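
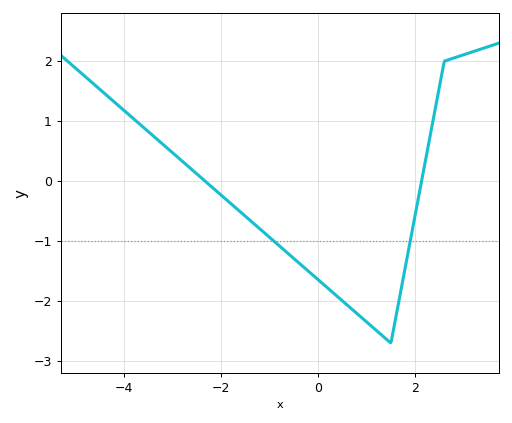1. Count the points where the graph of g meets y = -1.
2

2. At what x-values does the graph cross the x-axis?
-2.33, 2.13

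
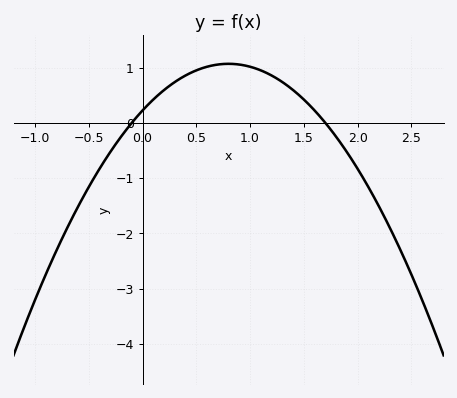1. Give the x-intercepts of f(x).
-0.1, 1.7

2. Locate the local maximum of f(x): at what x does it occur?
0.8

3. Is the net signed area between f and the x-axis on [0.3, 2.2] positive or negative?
positive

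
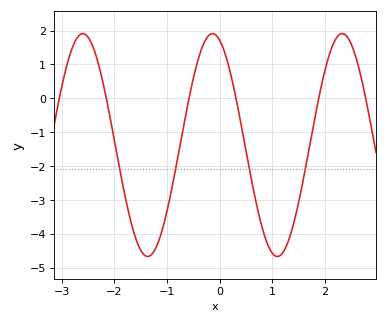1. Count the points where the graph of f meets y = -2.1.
4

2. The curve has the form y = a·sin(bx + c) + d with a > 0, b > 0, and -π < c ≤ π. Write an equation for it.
y = 3.29sin(2.5x + 1.9) - 1.38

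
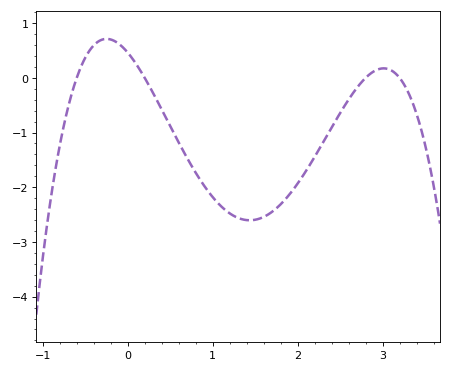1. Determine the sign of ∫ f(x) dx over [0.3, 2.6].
negative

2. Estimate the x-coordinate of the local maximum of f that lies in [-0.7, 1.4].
-0.249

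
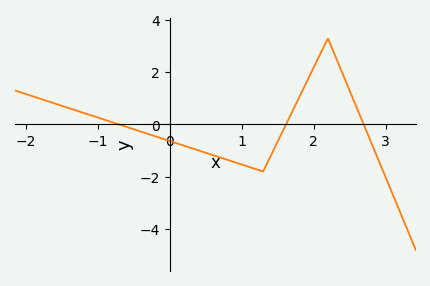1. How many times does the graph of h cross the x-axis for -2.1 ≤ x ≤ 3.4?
3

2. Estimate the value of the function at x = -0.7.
-0.001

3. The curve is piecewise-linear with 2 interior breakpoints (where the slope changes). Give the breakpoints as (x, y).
(1.3, -1.8); (2.2, 3.3)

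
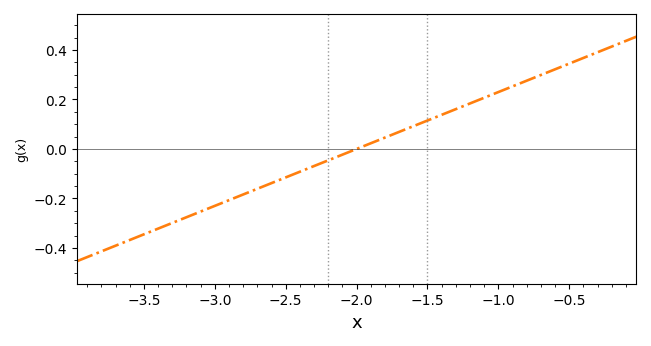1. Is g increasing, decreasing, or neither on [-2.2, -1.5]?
increasing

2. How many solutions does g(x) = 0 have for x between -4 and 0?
1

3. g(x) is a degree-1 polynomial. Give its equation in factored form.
y = 0.23(x + 2)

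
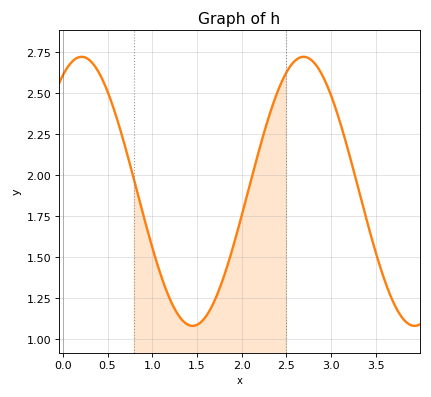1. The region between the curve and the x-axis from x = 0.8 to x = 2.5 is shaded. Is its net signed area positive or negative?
positive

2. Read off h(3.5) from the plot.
1.52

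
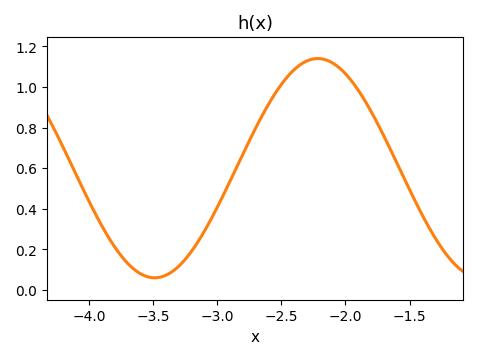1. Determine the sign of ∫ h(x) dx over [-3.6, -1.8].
positive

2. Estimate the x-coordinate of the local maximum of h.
-2.2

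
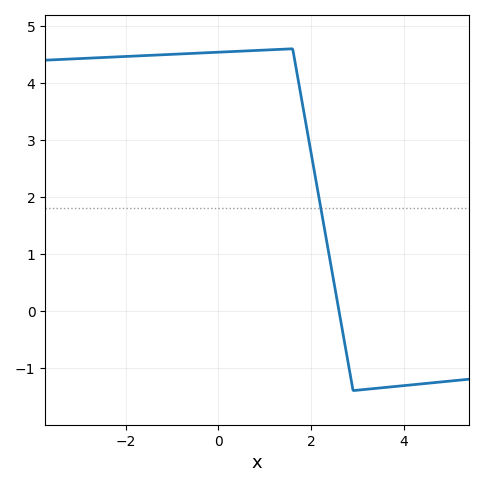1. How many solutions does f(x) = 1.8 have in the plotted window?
1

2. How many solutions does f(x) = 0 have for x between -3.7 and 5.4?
1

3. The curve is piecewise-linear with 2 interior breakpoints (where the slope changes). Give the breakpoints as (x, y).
(1.6, 4.6); (2.9, -1.4)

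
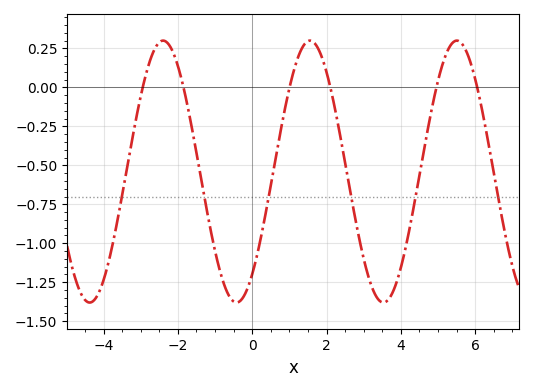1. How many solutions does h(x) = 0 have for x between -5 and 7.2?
6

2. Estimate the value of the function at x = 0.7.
-0.362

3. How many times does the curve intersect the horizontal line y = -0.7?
6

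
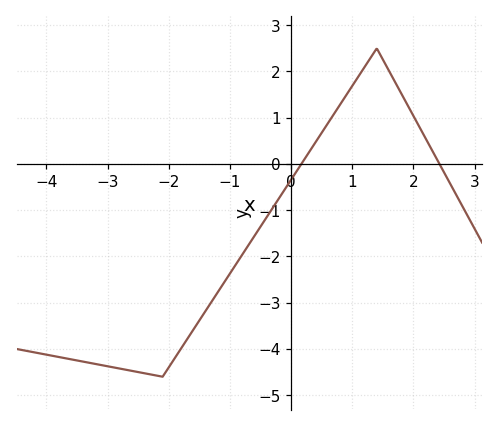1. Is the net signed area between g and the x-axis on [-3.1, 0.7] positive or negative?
negative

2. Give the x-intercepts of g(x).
0.2, 2.4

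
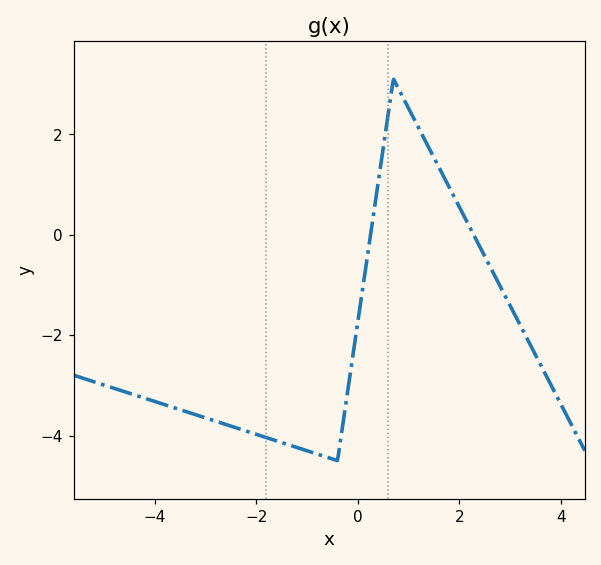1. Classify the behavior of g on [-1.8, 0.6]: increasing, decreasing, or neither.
neither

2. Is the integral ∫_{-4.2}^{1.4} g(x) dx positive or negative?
negative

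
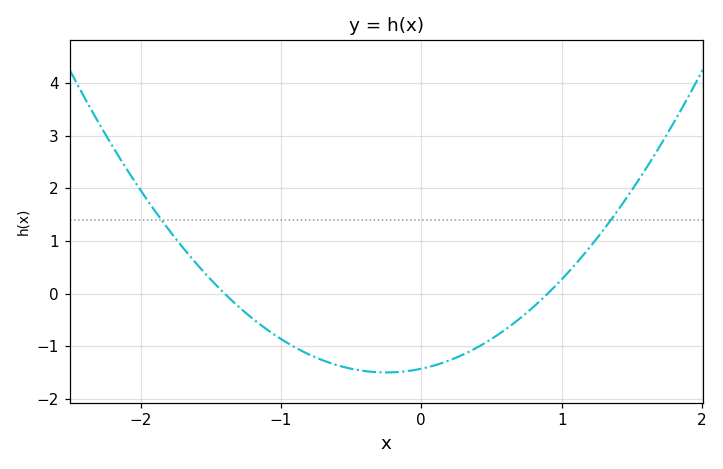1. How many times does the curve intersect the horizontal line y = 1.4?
2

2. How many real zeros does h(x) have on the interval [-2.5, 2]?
2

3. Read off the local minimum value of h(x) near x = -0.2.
-1.49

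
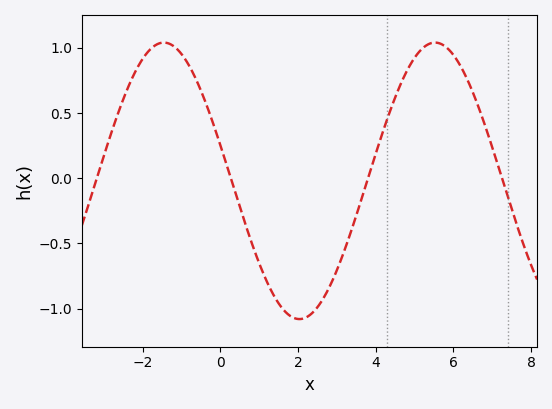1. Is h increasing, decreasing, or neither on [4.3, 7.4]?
neither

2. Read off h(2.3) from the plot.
-1.05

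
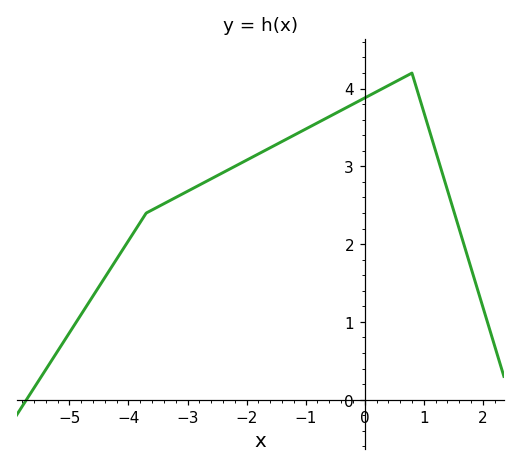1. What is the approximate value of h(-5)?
0.9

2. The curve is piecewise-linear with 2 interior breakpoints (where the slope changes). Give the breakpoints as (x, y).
(-3.7, 2.4); (0.8, 4.2)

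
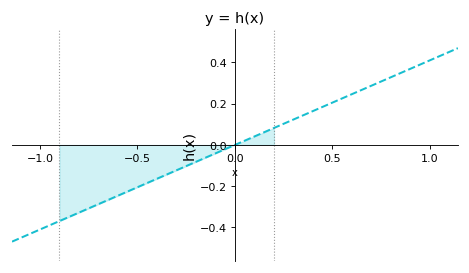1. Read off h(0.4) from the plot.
0.164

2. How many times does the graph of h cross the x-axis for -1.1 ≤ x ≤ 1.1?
1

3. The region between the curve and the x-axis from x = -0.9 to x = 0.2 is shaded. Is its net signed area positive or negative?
negative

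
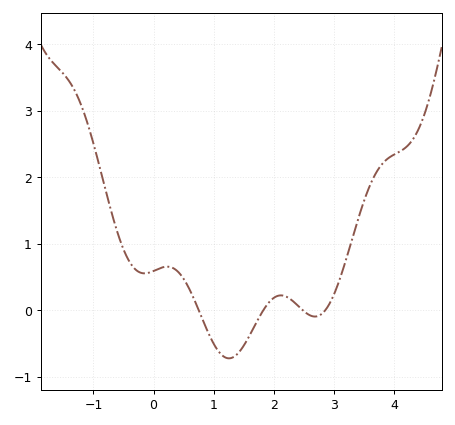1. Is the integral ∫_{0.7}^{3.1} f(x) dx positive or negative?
negative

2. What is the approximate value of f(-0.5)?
0.9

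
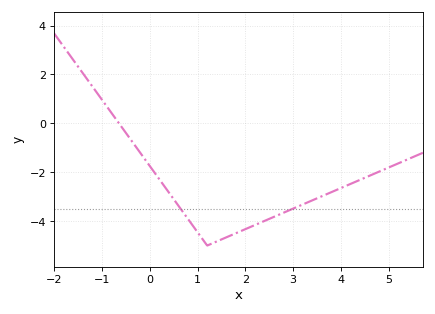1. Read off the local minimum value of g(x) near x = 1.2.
-5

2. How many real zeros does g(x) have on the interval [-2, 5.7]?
1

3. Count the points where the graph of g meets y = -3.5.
2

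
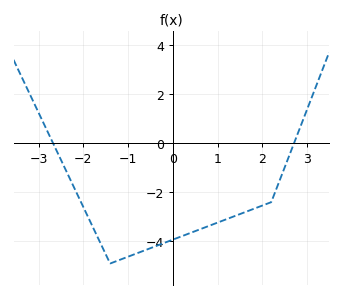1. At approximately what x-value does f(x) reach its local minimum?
-1.4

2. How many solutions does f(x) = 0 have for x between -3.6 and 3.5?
2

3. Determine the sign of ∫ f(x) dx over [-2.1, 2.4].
negative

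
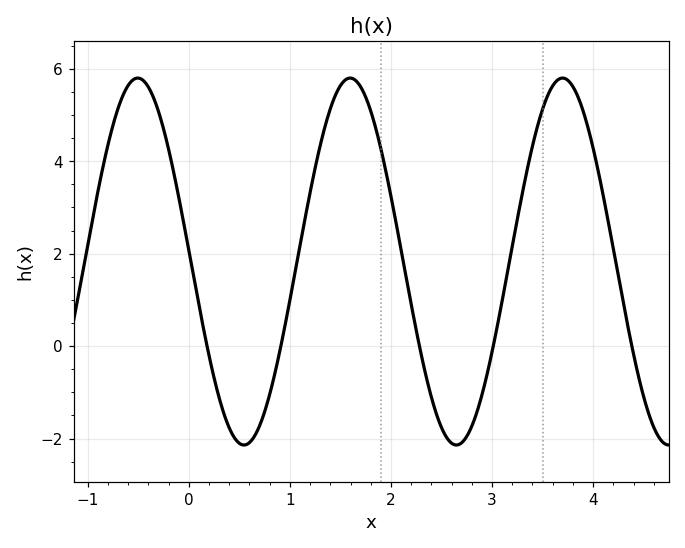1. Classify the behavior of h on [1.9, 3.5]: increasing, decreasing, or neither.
neither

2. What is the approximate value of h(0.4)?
-1.8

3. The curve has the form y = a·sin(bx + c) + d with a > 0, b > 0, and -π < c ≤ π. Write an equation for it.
y = 3.97sin(3x + 3.1) + 1.83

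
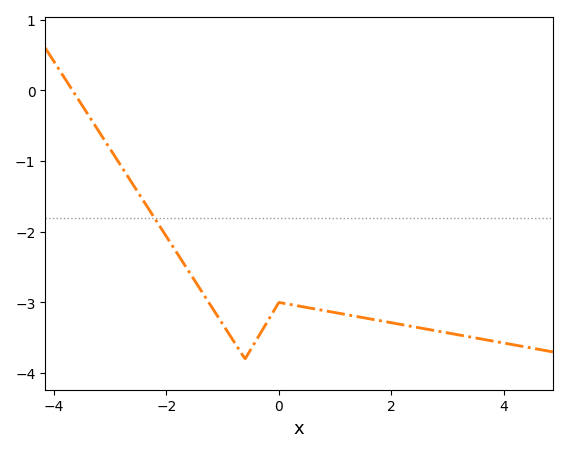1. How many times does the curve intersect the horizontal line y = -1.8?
1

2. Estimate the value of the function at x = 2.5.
-3.4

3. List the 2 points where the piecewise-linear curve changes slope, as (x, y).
(-0.6, -3.8); (0, -3)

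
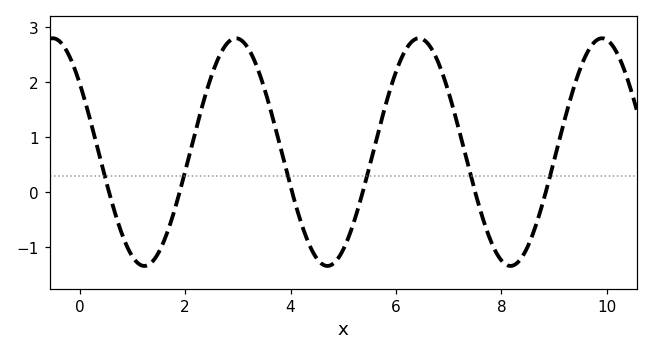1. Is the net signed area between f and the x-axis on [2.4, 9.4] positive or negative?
positive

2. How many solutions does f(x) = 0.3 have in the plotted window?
6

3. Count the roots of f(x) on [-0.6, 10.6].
6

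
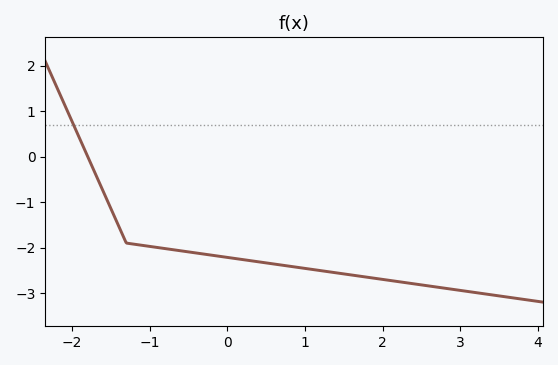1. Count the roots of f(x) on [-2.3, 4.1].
1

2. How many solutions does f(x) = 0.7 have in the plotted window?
1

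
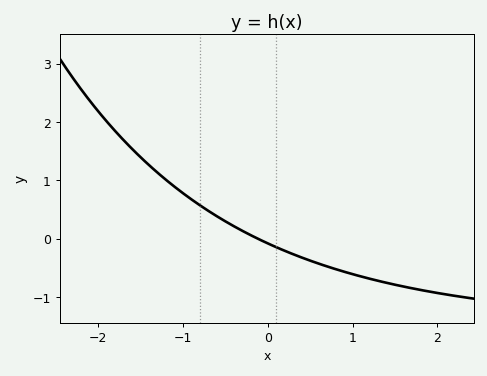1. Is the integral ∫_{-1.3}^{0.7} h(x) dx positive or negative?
positive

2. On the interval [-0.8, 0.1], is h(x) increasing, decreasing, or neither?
decreasing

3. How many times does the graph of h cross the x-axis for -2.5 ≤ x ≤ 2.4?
1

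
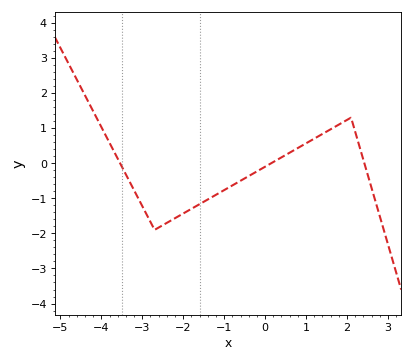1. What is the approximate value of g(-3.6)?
0.129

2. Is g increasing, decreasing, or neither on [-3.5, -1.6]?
neither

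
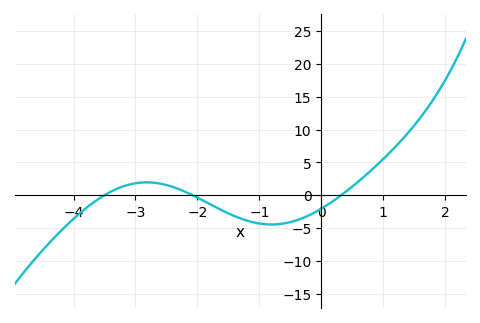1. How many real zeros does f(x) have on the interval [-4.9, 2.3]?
3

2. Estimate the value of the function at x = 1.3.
8.41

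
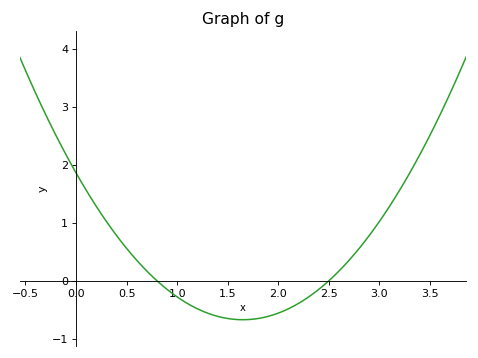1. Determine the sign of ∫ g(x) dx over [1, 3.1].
negative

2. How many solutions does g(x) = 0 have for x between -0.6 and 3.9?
2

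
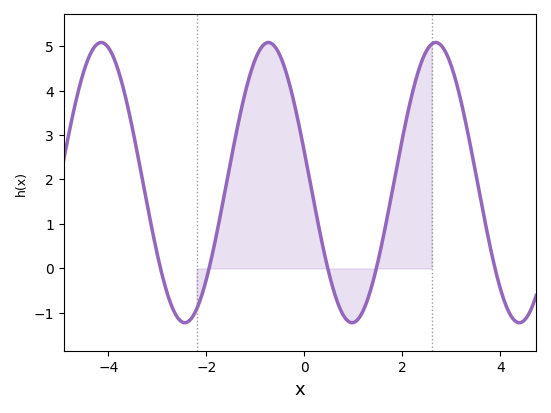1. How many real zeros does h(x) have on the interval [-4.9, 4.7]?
5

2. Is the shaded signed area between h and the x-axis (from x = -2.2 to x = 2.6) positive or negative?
positive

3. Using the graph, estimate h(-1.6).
1.85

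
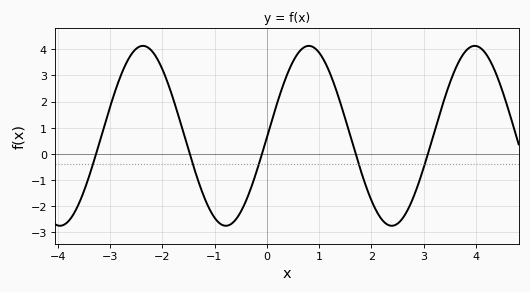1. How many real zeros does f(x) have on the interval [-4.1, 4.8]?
5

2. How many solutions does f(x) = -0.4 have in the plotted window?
5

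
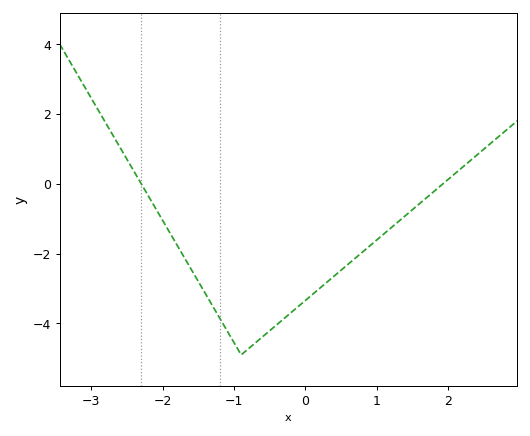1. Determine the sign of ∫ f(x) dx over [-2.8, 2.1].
negative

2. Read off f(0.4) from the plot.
-2.6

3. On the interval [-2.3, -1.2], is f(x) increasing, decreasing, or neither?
decreasing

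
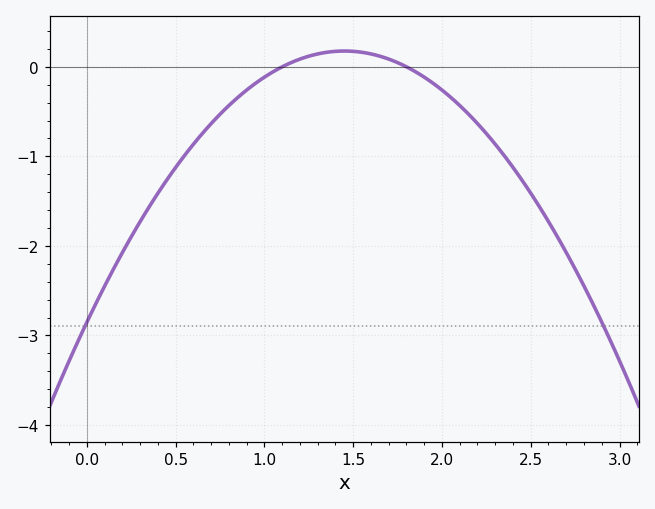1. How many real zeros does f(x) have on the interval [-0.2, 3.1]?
2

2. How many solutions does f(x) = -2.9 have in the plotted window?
2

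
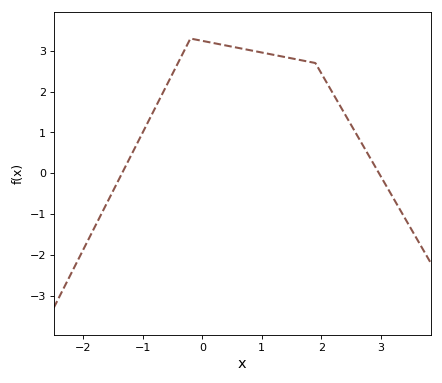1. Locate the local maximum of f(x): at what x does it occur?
-0.2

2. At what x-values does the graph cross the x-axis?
-1.35, 2.97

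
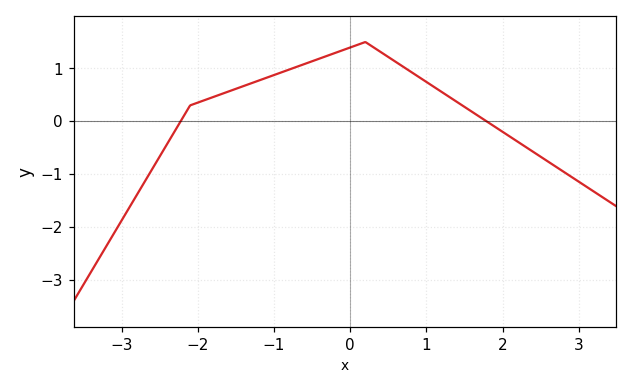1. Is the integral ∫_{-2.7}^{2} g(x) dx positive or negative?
positive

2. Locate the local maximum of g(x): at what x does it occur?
0.2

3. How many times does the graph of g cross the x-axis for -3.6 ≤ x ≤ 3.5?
2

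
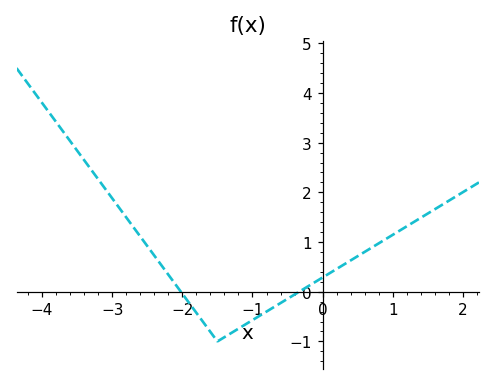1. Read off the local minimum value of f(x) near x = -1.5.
-1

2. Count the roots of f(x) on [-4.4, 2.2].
2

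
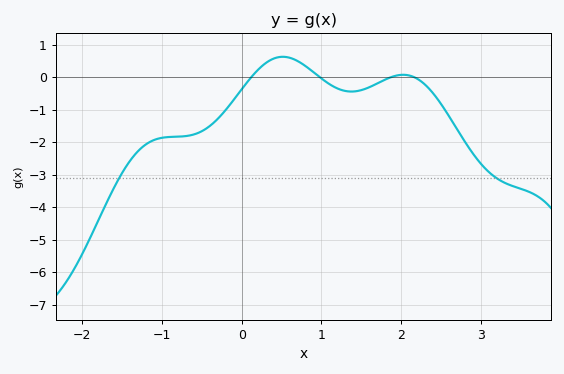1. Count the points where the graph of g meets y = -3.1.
2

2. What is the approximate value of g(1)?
-0.037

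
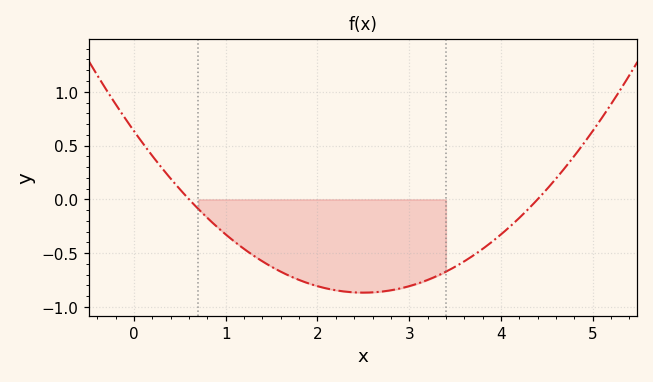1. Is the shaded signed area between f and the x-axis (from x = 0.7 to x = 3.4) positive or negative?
negative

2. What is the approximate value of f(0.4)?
0.192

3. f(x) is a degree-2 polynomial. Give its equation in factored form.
y = 0.24(x - 0.6)(x - 4.4)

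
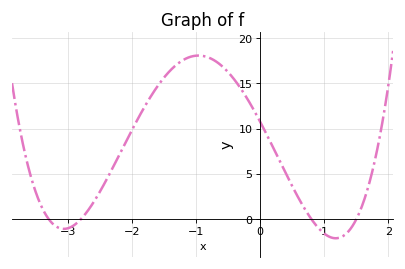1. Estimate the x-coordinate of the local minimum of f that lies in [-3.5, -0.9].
-3.07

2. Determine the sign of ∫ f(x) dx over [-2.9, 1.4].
positive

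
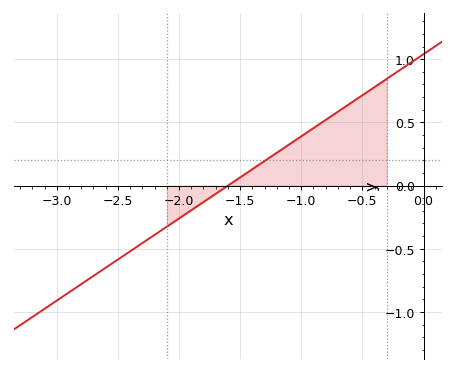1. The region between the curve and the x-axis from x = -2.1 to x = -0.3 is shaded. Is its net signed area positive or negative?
positive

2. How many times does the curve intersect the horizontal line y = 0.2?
1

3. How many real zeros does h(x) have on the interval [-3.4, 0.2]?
1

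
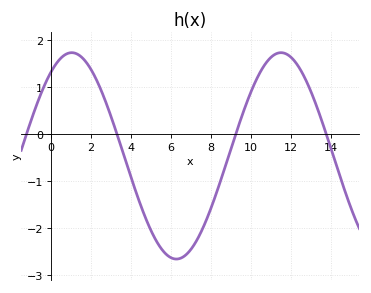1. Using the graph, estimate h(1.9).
1.5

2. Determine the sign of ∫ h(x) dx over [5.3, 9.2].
negative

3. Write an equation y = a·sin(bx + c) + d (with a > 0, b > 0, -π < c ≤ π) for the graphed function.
y = 2.2sin(0.6x + 0.94) - 0.46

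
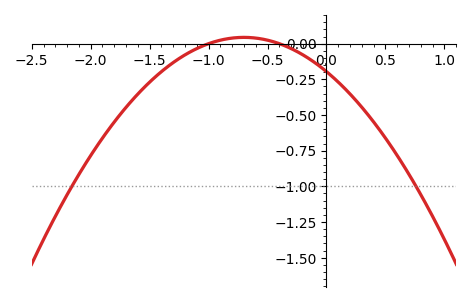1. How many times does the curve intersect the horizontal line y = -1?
2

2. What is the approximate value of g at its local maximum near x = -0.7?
0.044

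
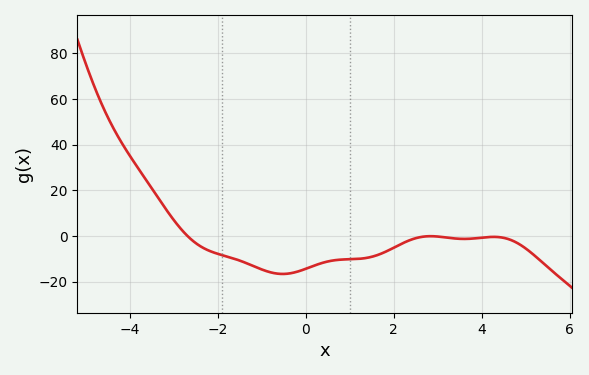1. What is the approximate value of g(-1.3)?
-12.3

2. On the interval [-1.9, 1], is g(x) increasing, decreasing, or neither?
neither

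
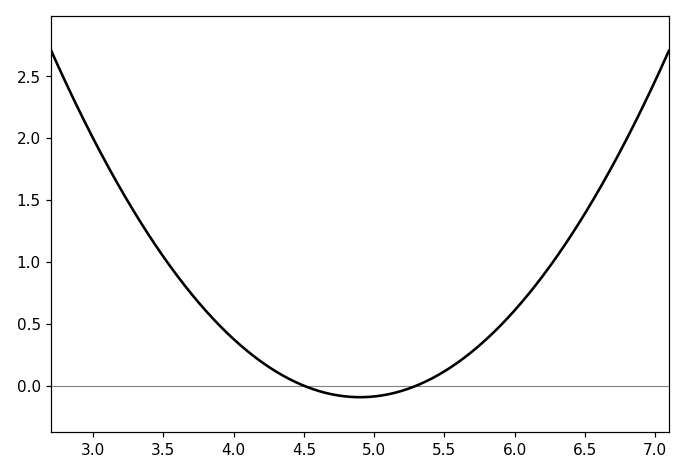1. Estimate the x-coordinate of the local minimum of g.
4.9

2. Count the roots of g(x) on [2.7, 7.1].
2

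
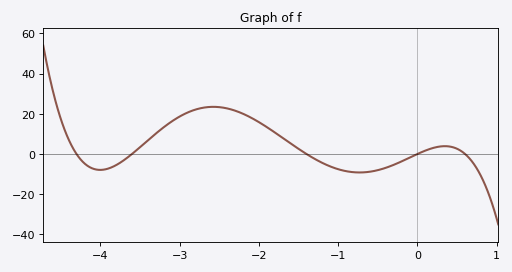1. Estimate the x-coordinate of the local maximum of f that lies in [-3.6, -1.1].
-2.6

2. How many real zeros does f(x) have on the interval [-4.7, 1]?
5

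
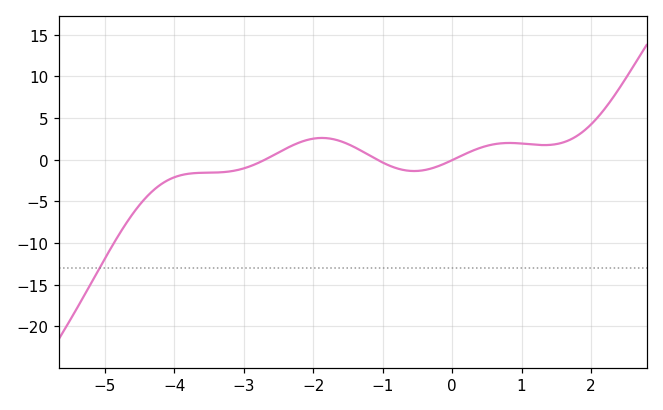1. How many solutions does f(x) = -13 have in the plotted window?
1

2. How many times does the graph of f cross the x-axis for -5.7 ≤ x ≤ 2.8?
3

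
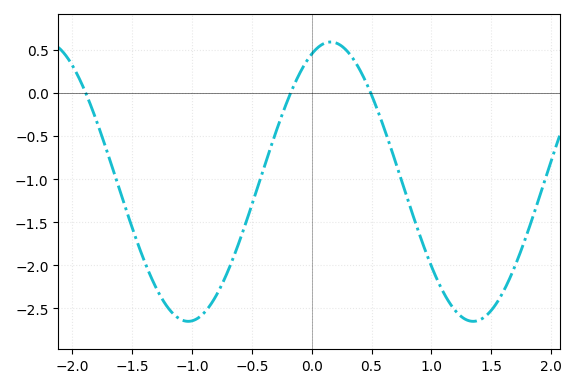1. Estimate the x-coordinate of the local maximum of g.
0.16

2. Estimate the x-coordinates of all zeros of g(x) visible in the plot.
-1.89, -0.175, 0.493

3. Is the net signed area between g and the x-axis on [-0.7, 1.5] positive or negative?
negative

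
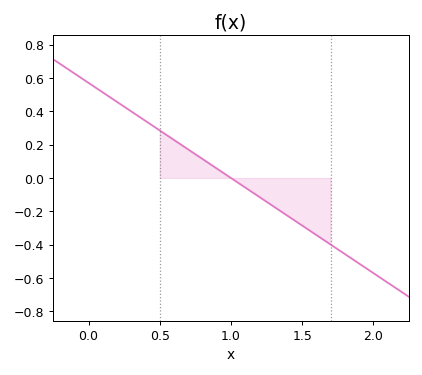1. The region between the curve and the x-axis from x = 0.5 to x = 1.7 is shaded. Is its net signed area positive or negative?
negative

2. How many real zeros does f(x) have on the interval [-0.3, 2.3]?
1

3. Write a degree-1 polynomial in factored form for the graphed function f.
y = -0.57(x - 1)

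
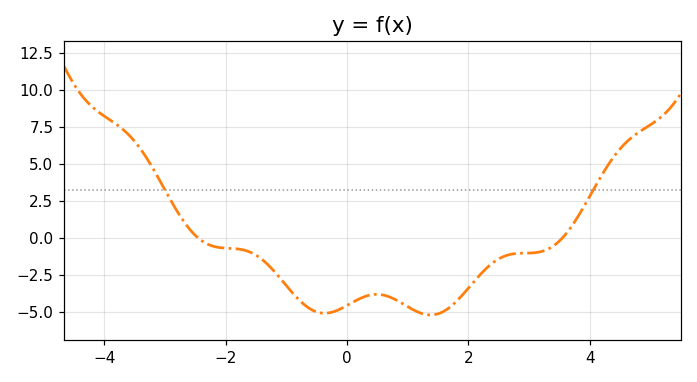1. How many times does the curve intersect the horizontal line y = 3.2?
2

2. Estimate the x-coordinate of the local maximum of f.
0.49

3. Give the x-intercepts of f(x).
-2.46, 3.55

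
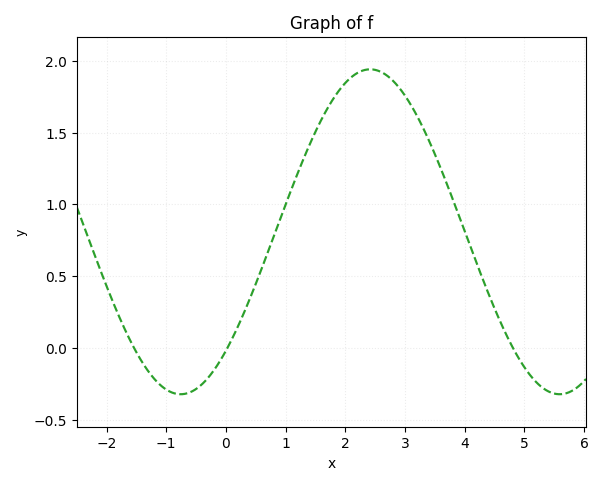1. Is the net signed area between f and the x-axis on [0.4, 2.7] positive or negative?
positive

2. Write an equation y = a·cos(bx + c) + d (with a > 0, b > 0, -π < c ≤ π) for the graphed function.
y = 1.13cos(0.99x - 2.39) + 0.81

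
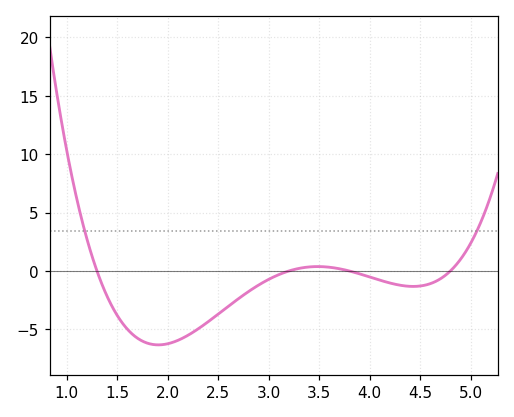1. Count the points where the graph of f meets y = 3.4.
2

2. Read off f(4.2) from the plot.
-1.02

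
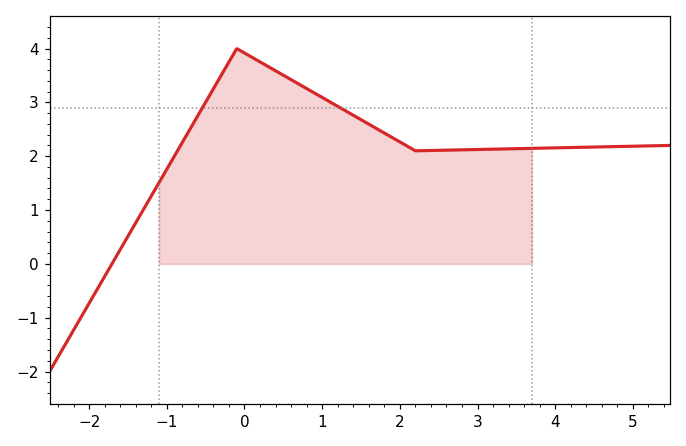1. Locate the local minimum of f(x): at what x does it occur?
2.2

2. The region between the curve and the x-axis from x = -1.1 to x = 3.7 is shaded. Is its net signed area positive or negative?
positive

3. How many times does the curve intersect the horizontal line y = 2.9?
2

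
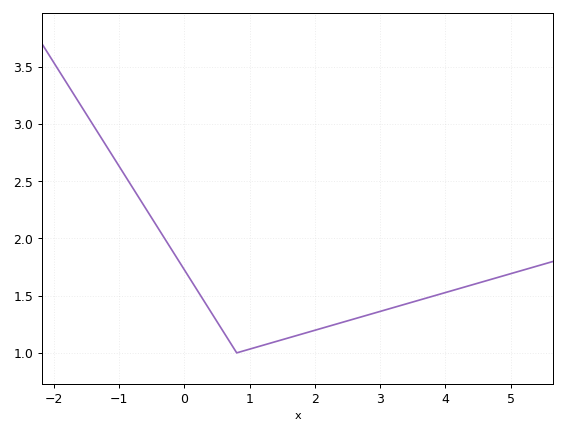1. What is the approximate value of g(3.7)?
1.5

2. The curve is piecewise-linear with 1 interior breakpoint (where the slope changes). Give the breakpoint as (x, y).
(0.8, 1)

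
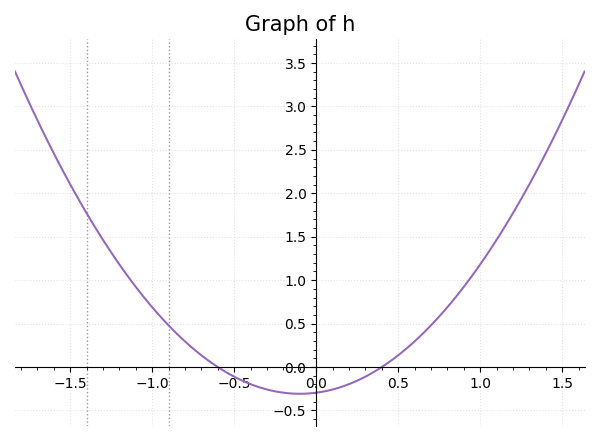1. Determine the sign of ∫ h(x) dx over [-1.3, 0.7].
positive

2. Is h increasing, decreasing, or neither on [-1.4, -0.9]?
decreasing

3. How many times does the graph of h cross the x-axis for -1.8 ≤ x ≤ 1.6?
2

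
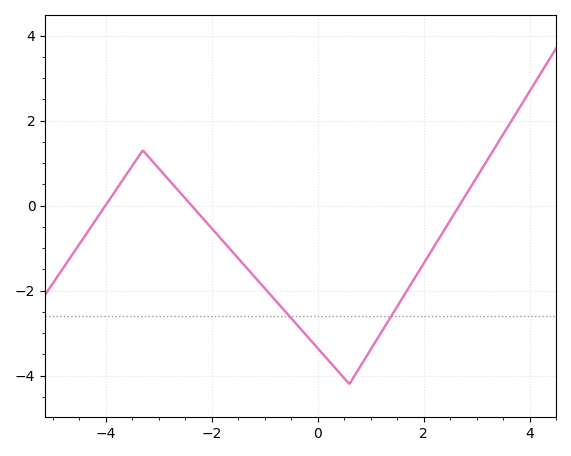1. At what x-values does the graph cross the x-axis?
-4, -2.4, 2.6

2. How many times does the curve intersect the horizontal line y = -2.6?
2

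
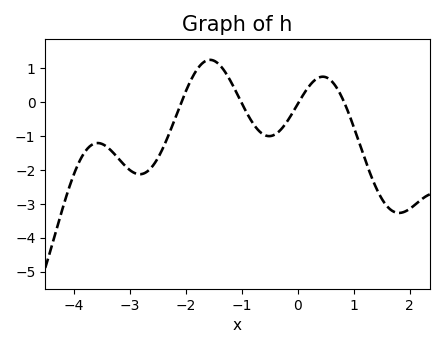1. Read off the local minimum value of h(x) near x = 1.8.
-3.27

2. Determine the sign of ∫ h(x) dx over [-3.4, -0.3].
negative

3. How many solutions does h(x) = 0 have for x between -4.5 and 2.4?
4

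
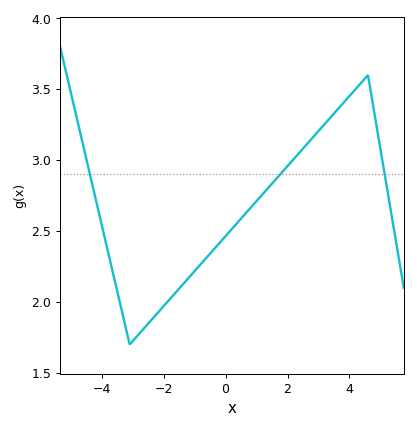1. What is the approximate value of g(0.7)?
2.64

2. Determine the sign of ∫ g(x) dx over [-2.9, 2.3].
positive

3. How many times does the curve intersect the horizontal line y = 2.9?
3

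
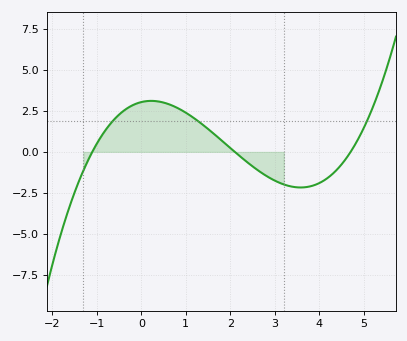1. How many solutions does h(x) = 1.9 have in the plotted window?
3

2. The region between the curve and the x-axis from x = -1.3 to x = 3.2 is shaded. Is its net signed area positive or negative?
positive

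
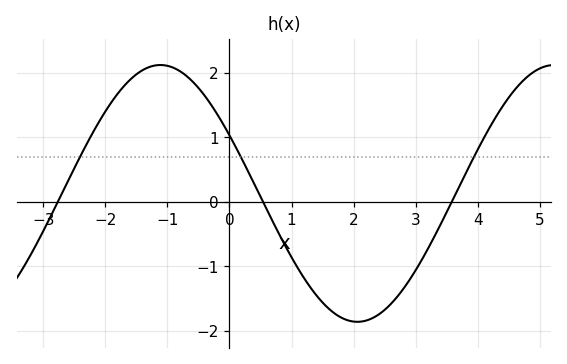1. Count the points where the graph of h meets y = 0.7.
3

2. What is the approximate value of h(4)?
0.8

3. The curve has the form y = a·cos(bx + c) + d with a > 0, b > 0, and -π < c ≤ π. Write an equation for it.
y = 1.99cos(0.99x + 1.1) + 0.13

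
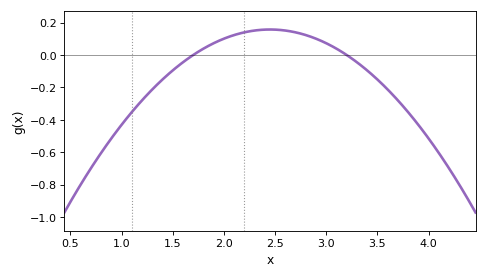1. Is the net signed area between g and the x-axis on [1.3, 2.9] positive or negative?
positive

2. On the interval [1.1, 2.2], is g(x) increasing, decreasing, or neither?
increasing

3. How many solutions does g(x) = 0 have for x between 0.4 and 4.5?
2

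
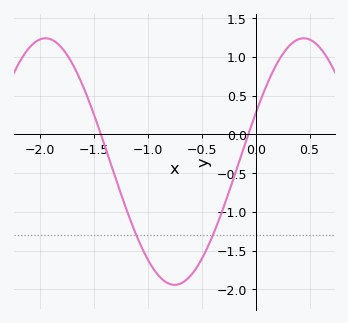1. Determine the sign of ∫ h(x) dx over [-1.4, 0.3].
negative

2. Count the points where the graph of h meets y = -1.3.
2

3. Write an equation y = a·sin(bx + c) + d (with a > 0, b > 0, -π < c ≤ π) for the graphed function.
y = 1.59sin(2.6x + 0.4) - 0.35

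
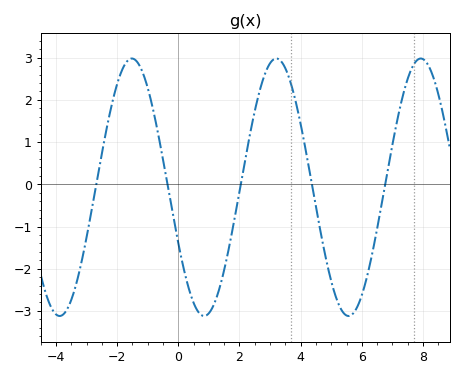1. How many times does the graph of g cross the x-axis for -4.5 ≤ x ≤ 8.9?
5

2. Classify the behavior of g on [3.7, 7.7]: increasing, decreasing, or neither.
neither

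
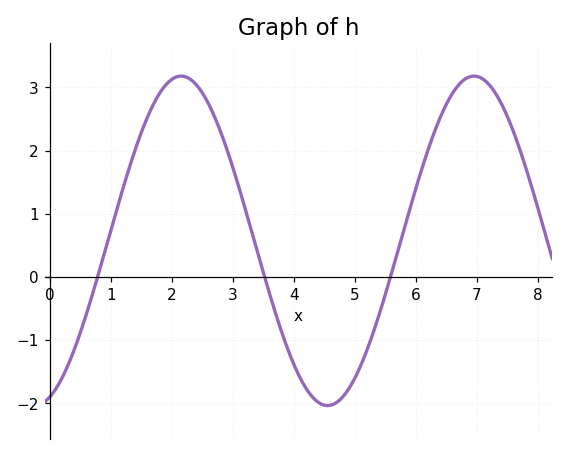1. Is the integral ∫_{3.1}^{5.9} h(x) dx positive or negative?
negative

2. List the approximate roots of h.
0.8, 3.6, 5.6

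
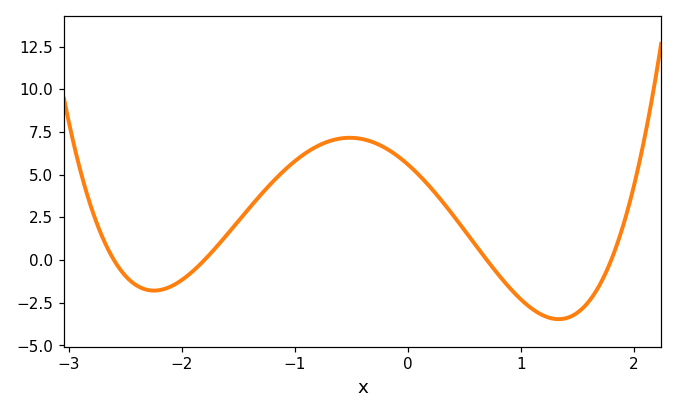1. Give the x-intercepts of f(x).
-2.6, -1.8, 0.7, 1.8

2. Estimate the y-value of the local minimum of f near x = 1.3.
-3.4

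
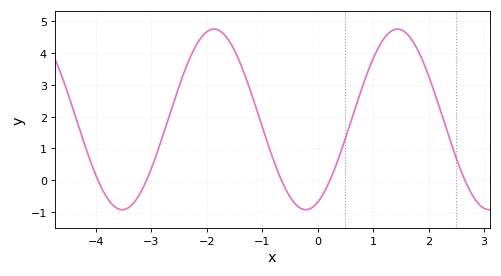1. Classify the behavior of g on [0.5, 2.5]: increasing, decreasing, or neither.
neither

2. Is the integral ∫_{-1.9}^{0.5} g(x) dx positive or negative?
positive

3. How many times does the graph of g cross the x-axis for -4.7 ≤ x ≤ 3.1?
5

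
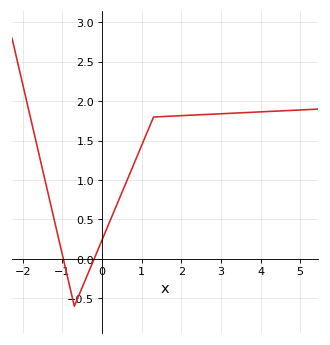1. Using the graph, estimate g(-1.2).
0.48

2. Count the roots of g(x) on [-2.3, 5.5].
2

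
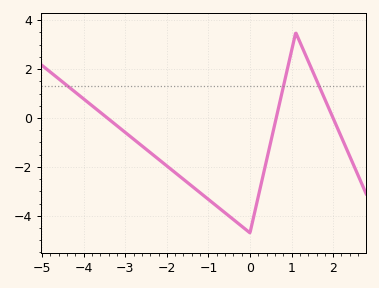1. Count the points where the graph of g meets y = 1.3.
3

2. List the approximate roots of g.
-3.4, 0.6, 2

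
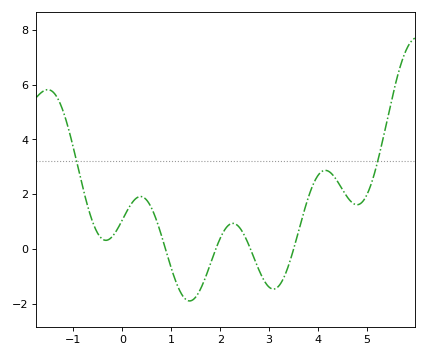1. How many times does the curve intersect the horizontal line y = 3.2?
2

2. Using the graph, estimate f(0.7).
1.04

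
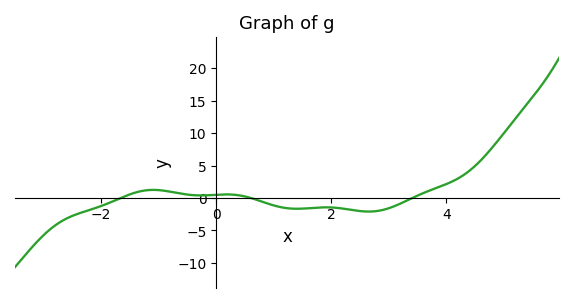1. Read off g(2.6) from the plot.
-2.08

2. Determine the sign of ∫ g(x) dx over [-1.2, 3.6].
negative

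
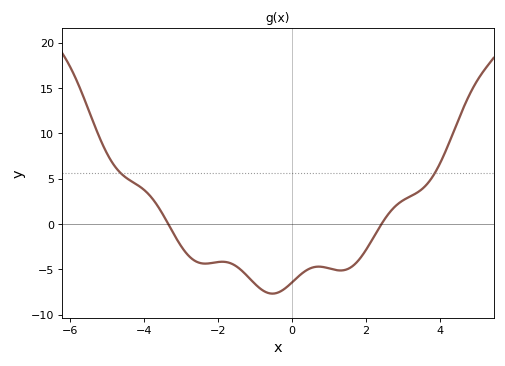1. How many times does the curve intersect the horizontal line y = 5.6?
2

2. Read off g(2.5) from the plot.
0.5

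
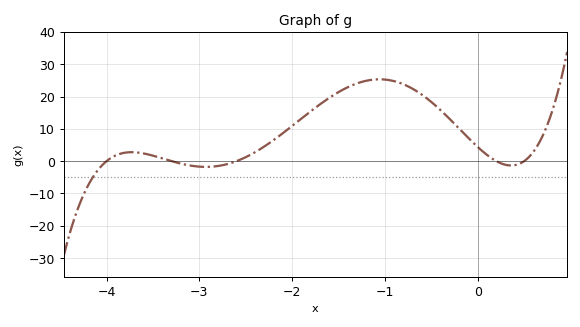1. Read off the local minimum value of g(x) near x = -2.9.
-1.78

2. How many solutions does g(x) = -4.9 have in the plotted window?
1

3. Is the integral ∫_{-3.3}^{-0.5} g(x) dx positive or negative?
positive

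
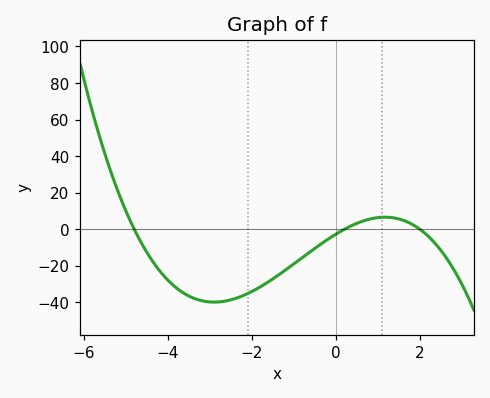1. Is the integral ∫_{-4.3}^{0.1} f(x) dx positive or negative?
negative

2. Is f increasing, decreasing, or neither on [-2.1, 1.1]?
increasing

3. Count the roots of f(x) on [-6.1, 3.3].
3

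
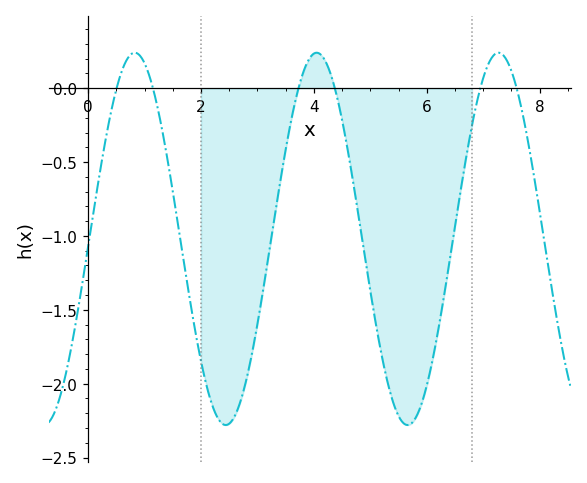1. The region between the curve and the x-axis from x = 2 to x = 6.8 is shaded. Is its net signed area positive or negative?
negative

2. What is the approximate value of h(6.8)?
-0.253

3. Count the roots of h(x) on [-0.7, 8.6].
6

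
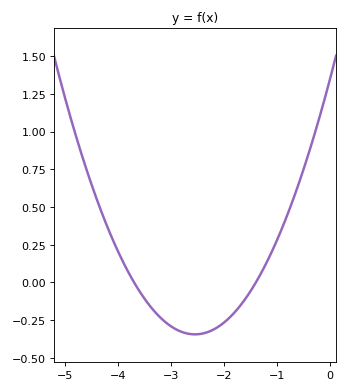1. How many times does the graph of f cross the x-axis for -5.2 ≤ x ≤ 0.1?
2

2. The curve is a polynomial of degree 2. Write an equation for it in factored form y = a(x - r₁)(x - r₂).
y = 0.26(x + 3.7)(x + 1.4)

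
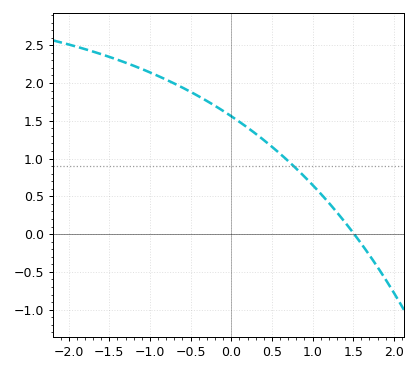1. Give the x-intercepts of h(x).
1.5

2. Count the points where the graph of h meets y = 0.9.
1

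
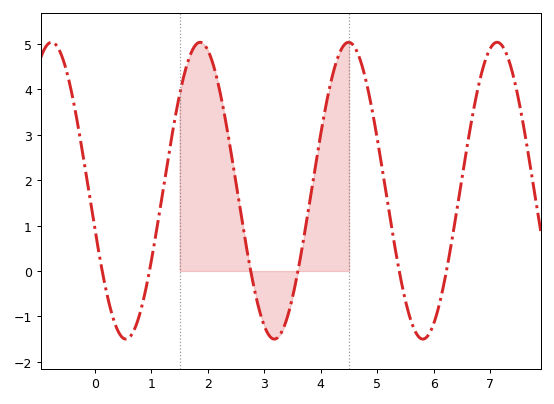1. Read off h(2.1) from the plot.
4.5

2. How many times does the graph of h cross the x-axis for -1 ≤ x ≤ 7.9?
6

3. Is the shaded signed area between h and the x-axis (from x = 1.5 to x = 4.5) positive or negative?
positive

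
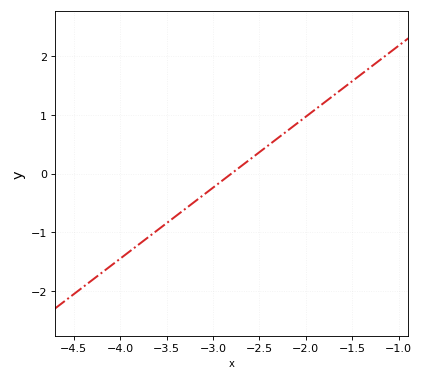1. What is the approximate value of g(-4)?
-1.45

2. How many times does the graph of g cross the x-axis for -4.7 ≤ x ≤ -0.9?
1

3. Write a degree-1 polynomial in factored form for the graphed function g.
y = 1.21(x + 2.8)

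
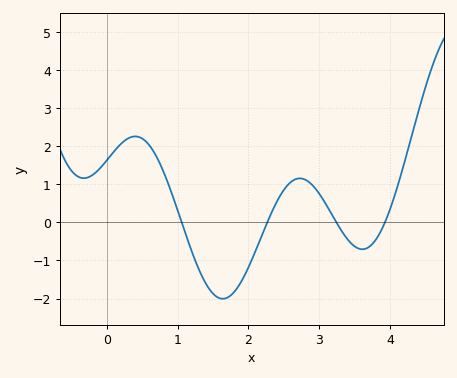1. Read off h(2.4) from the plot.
0.5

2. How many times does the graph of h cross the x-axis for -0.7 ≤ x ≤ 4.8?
4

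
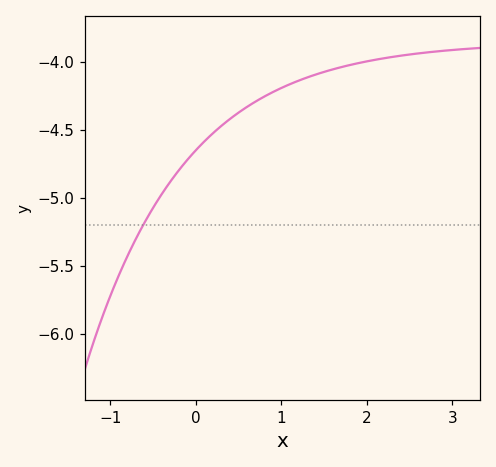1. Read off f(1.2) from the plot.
-4.14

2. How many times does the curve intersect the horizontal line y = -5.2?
1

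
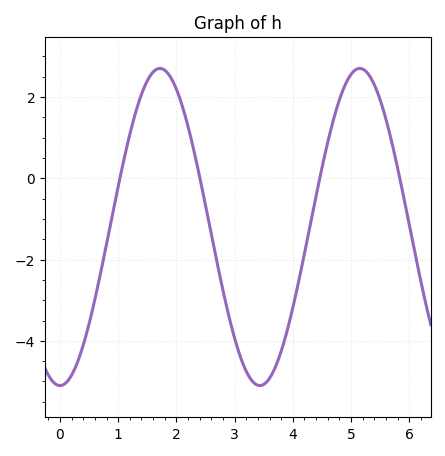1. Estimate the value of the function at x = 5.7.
0.8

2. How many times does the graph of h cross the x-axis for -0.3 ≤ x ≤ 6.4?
4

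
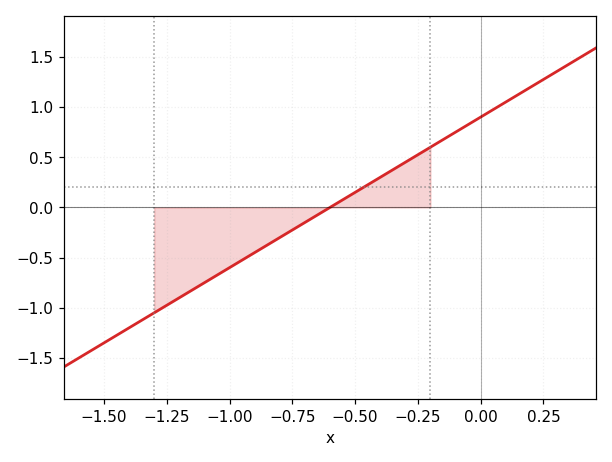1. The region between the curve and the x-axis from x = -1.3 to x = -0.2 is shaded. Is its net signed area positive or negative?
negative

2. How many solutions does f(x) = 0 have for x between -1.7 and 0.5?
1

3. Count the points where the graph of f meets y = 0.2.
1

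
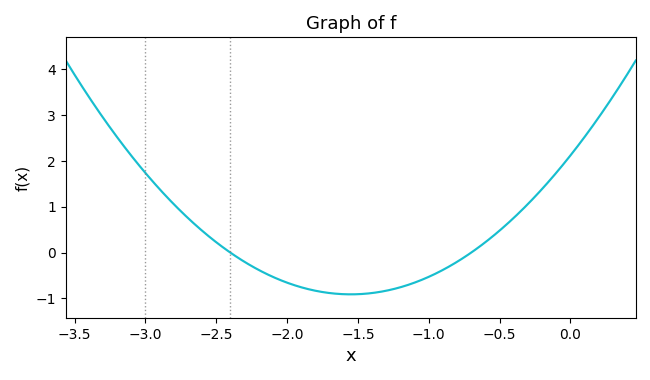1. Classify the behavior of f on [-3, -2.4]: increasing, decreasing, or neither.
decreasing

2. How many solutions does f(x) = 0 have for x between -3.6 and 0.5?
2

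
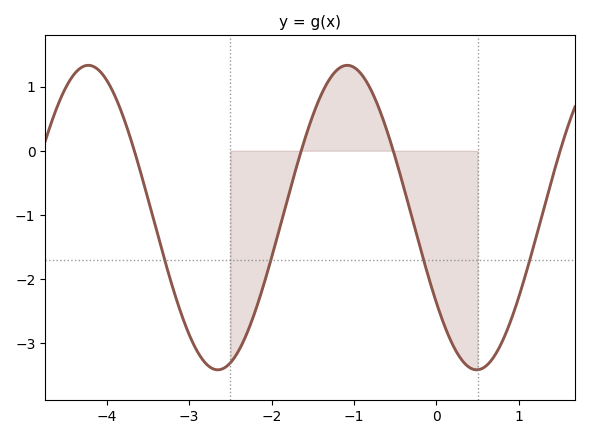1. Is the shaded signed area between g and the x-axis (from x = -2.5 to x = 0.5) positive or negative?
negative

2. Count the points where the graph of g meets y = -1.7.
4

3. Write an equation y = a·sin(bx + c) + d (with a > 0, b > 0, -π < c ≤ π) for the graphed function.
y = 2.37sin(2x - 2.55) - 1.04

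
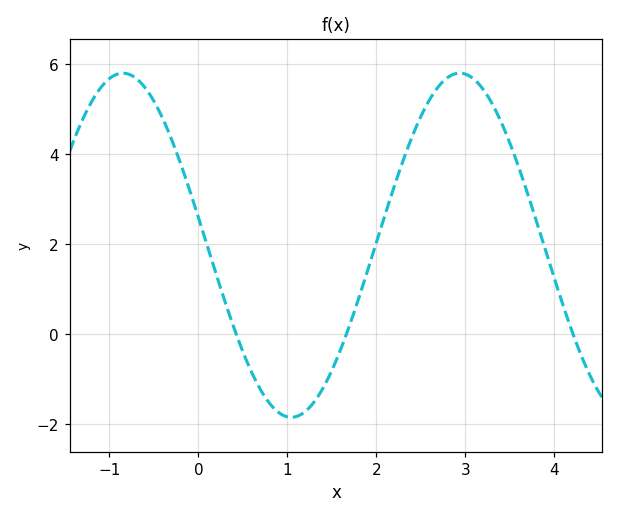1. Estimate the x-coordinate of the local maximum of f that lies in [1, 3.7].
2.93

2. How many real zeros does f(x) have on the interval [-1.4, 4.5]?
3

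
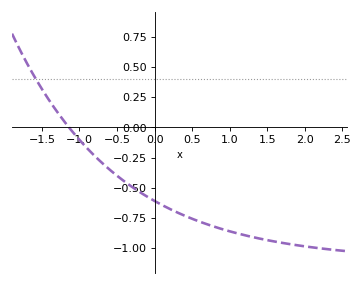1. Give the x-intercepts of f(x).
-1.1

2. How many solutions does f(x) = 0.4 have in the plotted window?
1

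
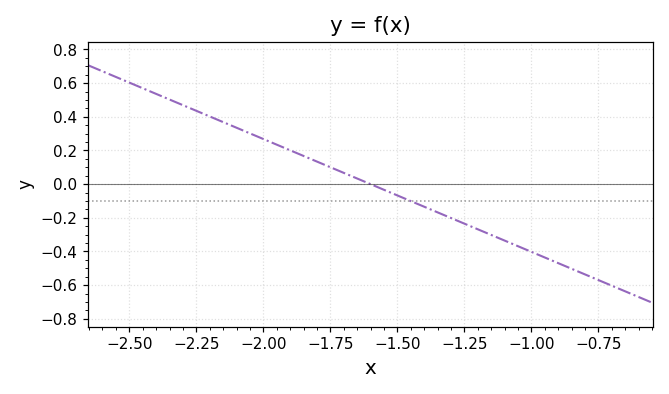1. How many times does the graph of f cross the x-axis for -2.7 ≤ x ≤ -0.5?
1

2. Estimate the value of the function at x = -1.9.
0.201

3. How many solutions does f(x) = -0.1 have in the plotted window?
1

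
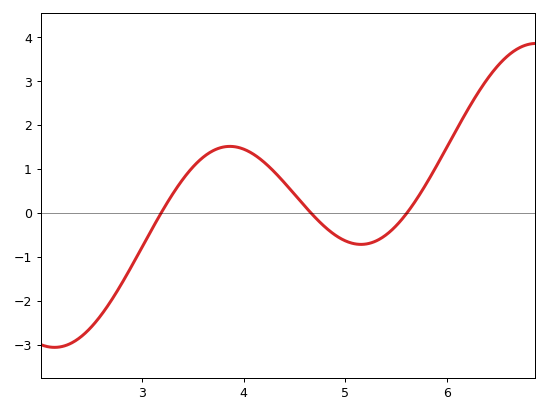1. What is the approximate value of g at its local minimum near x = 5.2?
-0.7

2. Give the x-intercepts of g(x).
3.2, 4.7, 5.6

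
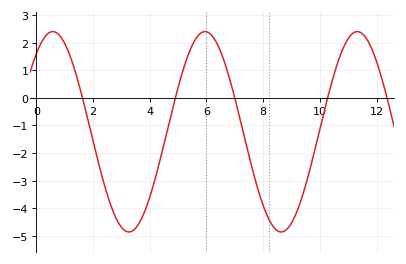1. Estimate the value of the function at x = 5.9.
2.39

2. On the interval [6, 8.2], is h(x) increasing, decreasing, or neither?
decreasing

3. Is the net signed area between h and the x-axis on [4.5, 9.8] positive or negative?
negative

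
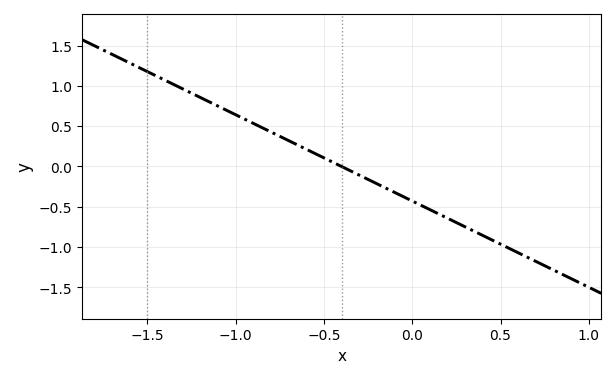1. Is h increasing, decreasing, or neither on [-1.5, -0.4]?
decreasing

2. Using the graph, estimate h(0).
-0.45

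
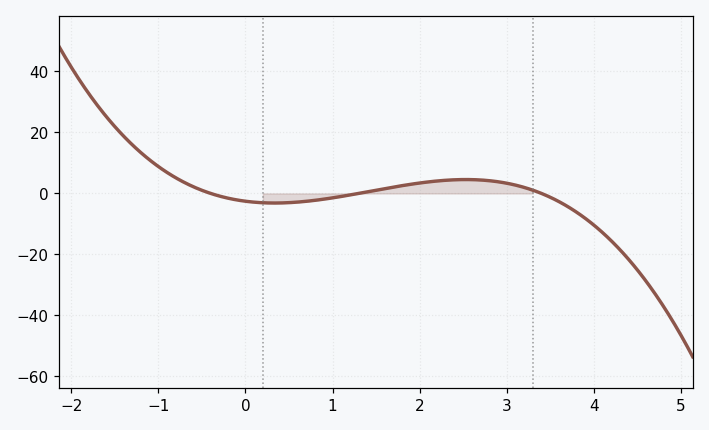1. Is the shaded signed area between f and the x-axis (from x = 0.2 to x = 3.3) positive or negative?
positive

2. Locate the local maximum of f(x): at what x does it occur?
2.5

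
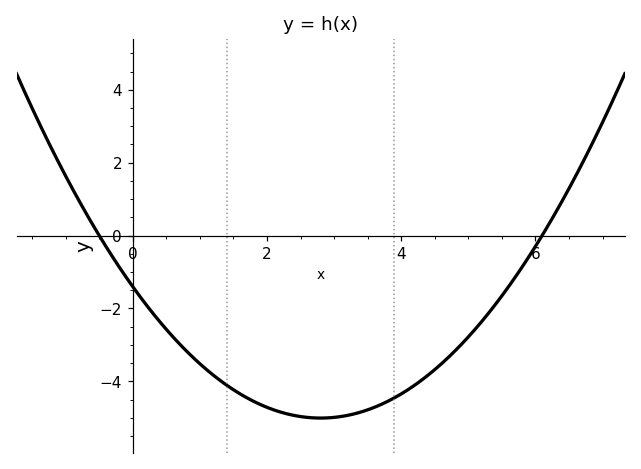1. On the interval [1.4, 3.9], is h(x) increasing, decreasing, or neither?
neither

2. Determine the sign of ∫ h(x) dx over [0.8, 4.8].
negative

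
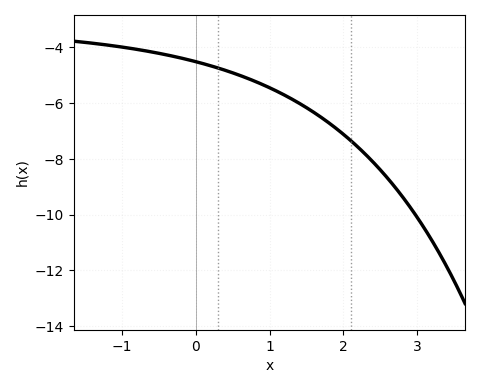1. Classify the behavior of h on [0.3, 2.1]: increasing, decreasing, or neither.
decreasing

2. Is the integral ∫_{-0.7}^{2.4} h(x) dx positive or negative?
negative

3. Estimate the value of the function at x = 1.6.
-6.4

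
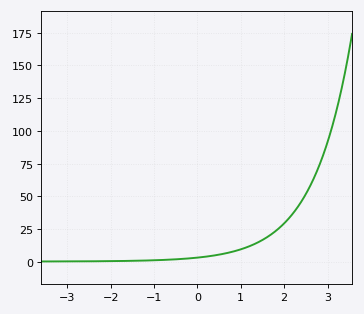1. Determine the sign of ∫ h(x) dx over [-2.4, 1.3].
positive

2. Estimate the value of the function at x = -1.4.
0.904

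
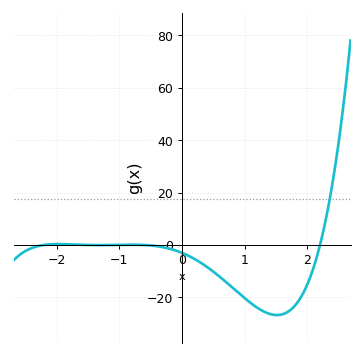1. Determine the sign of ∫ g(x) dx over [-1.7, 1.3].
negative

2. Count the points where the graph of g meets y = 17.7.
1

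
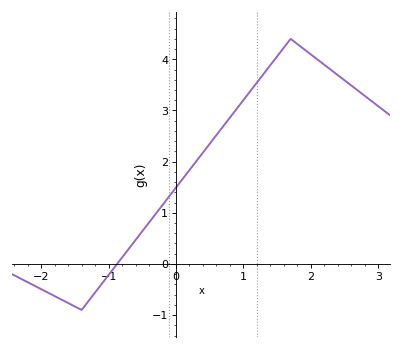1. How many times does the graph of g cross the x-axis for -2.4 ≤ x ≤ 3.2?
1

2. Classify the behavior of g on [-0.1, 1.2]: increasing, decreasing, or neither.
increasing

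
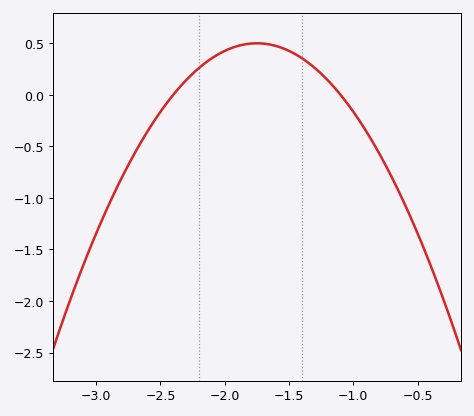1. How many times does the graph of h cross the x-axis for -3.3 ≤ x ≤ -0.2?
2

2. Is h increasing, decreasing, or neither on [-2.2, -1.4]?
neither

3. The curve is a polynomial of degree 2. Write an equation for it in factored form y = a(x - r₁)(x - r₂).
y = -1.18(x + 2.4)(x + 1.1)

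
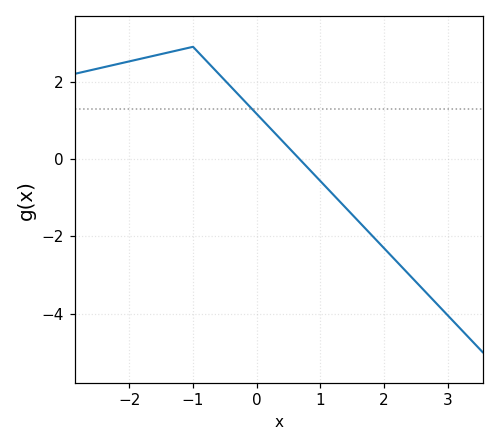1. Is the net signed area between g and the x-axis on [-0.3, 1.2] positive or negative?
positive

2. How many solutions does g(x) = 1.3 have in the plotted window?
1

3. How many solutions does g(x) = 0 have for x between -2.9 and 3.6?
1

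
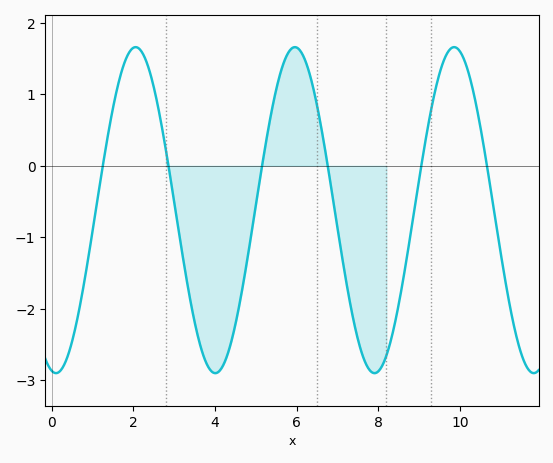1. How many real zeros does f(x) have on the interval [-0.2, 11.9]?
6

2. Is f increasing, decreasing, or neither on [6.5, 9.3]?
neither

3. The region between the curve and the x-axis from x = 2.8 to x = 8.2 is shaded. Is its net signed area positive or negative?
negative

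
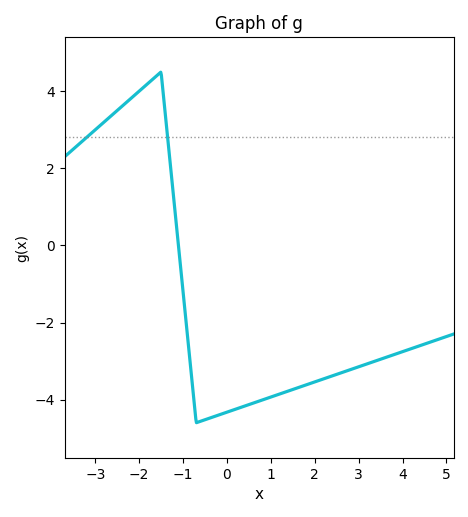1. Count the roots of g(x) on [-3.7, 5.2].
1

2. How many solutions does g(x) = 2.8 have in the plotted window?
2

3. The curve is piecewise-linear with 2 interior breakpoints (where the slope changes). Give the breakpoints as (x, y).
(-1.5, 4.5); (-0.7, -4.6)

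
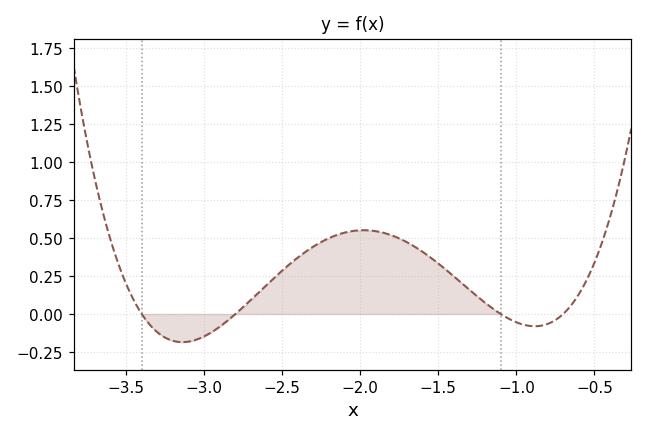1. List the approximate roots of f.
-3.4, -2.8, -1.1, -0.7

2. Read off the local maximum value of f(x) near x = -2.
0.551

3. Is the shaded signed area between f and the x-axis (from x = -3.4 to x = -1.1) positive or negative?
positive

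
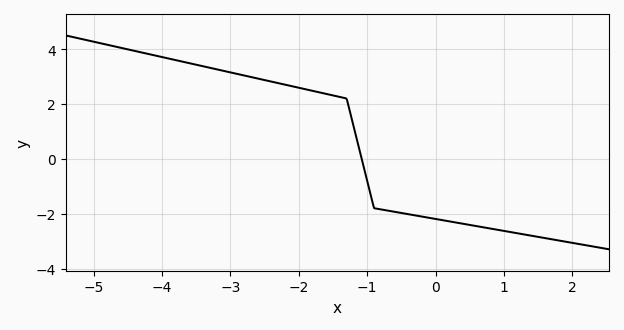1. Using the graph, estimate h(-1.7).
2.4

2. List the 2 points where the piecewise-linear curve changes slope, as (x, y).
(-1.3, 2.2); (-0.9, -1.8)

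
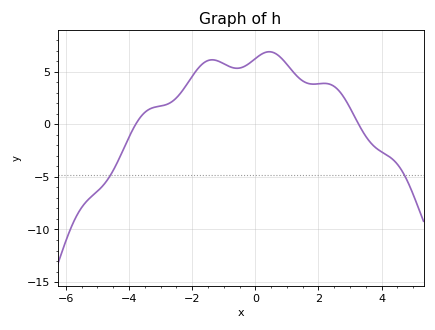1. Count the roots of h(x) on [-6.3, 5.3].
2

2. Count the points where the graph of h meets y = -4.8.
2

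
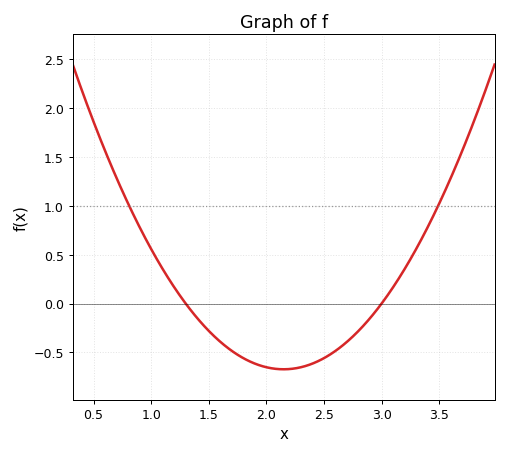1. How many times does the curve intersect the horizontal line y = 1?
2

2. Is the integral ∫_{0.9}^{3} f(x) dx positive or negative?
negative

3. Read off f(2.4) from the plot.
-0.6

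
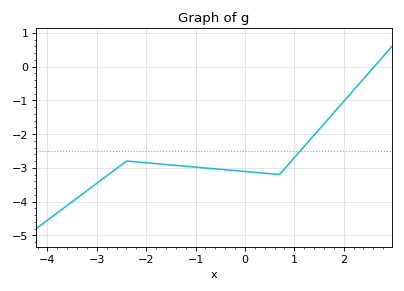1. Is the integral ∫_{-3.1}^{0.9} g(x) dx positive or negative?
negative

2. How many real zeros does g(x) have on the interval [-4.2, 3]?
1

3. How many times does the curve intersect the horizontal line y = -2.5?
1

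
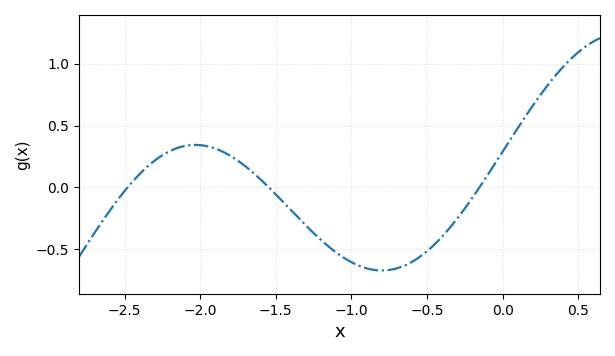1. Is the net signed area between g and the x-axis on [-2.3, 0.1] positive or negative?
negative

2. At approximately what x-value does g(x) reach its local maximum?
-2.05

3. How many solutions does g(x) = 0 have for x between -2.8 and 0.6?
3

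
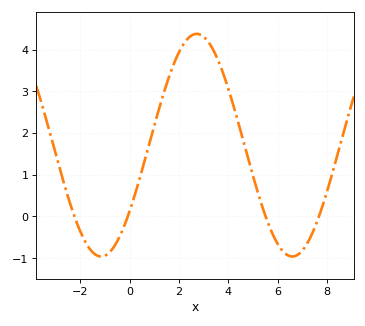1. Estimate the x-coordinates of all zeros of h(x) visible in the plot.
-2.2, 0, 5.6, 7.6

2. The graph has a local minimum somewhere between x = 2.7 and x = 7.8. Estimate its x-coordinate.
6.6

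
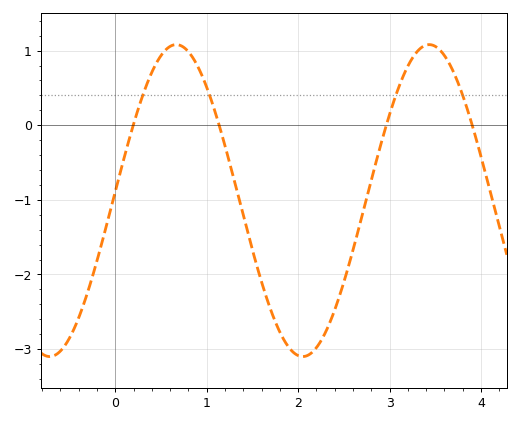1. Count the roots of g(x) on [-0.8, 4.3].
4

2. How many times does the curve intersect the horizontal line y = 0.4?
4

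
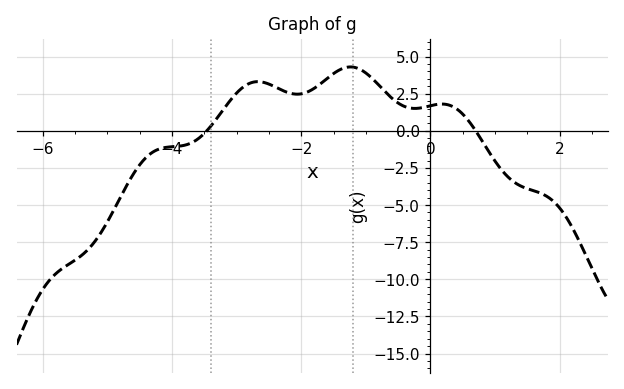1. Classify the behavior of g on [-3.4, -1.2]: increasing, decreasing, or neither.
neither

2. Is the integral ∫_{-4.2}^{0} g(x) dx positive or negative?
positive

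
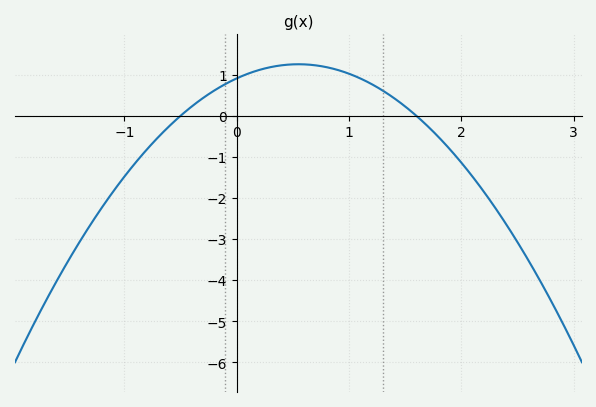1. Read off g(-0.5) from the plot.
0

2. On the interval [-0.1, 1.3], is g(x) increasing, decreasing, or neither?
neither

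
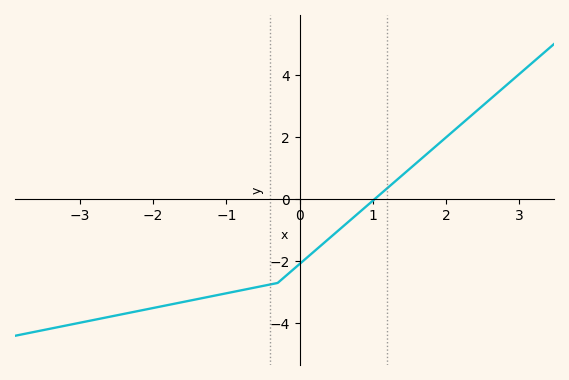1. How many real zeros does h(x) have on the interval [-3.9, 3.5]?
1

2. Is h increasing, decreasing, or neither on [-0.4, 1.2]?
increasing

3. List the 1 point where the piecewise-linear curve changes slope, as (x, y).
(-0.3, -2.7)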